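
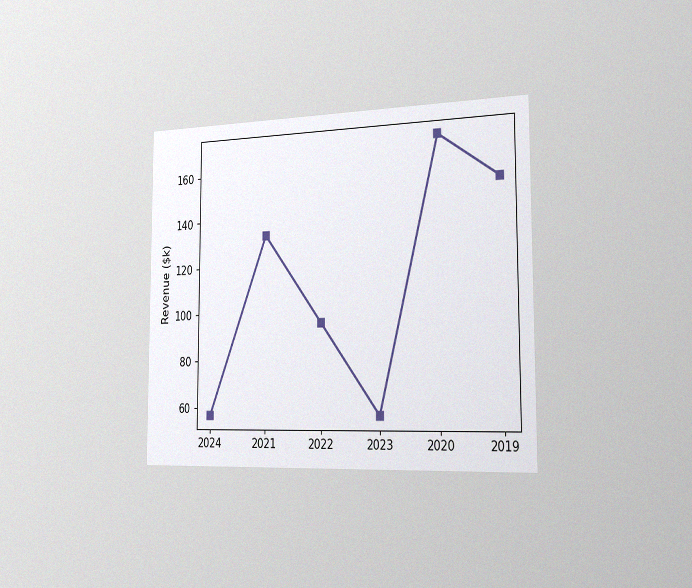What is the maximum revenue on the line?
$171k

The chart is viewed slightly from the right, with some photo noise. The highest point is at 2020, and reading across to the y-axis gives $171k.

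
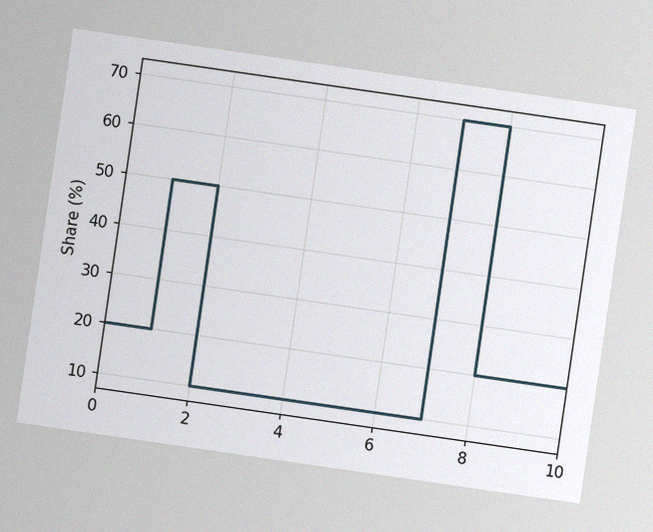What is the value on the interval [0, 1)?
The chart is tilted about 8° clockwise, with some photo noise. On [0, 1) the step sits at 20%.

20%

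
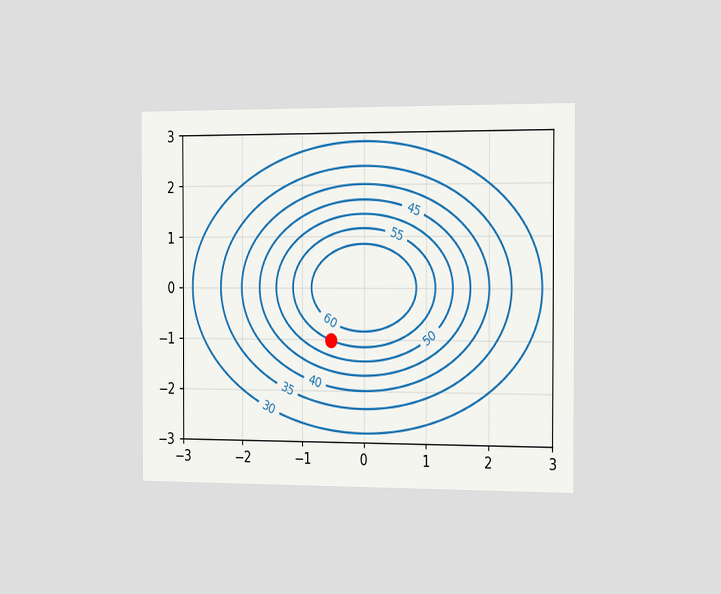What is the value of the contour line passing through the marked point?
55

The chart is viewed slightly from the right. The marked point sits on the contour labelled 55.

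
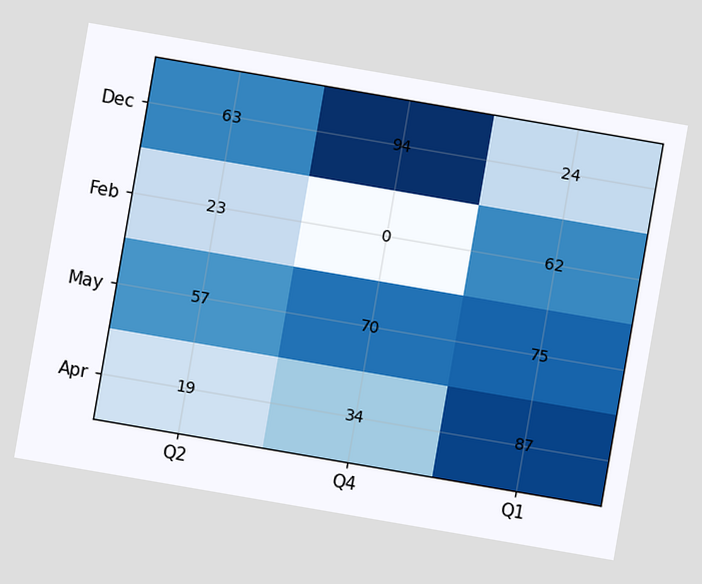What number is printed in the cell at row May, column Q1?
The chart is tilted about 10° clockwise. The (May, Q1) cell reads 75.

75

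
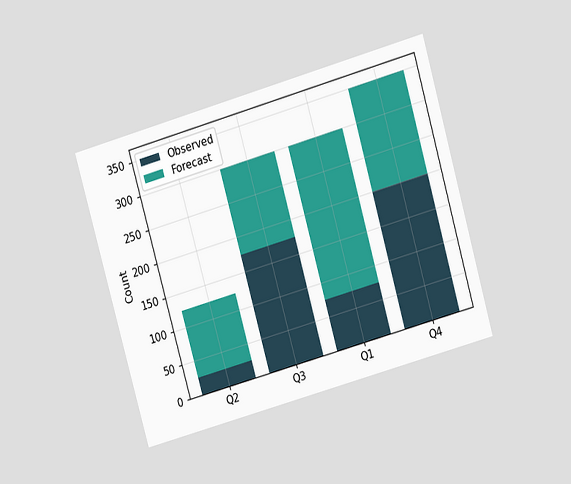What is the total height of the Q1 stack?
300

The chart is tilted about 16° counter-clockwise and viewed at a slight angle. The Q1 stack's top reaches 300 on the y-axis.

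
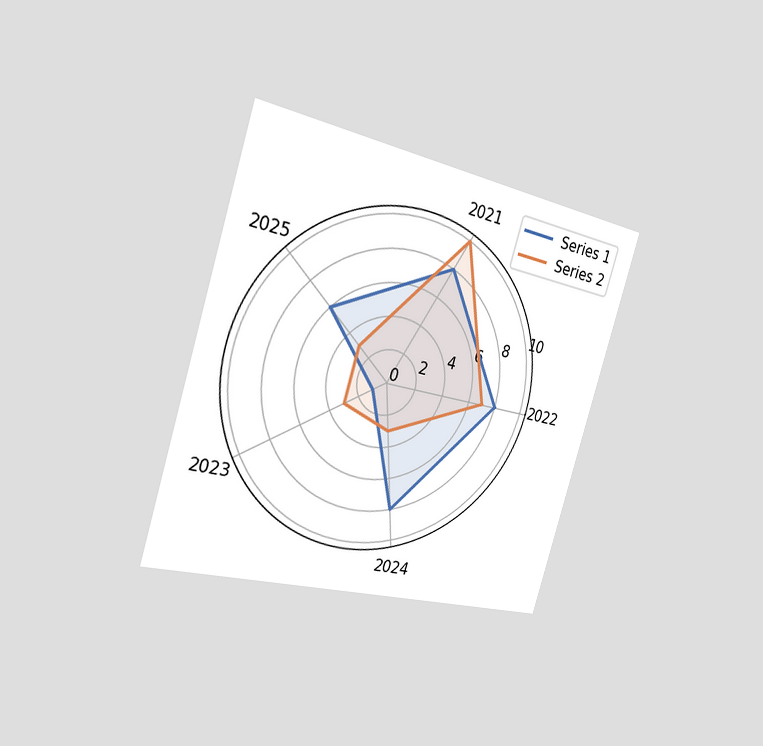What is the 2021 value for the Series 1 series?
8

The chart is tilted about 17° clockwise and viewed slightly from the left. On the 2021 axis, Series 1 reaches 8.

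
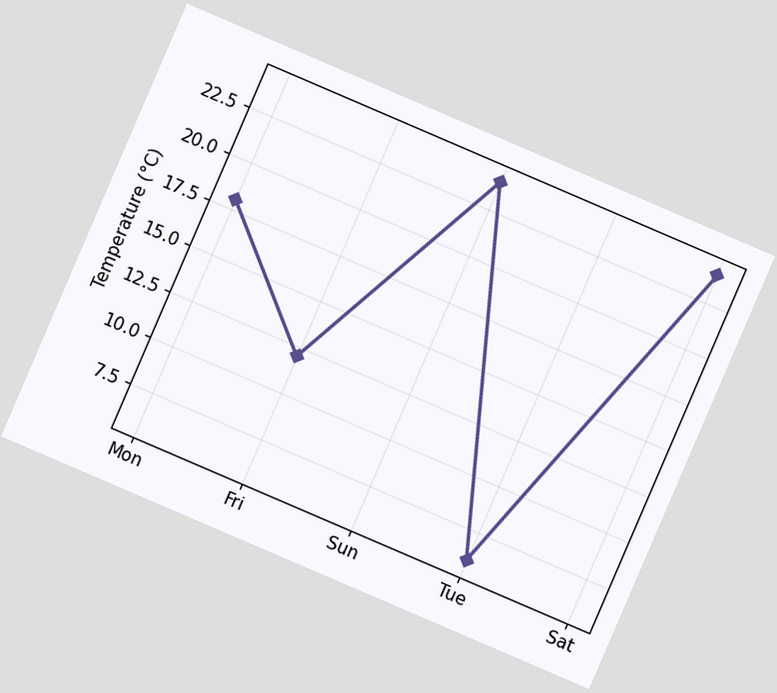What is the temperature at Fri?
The chart is tilted about 23° clockwise. At Fri, the line is at 12°C.

12°C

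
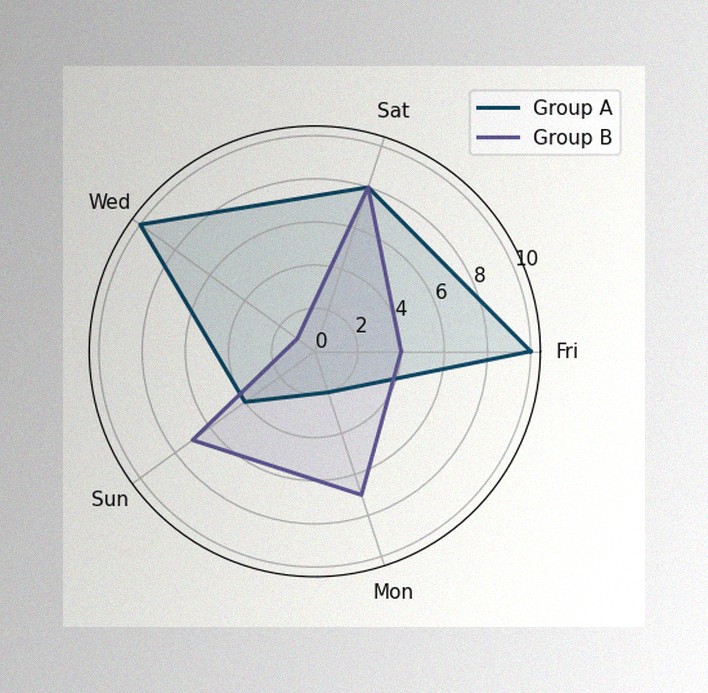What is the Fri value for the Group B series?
4

The image has some photo noise and uneven lighting. On the Fri axis, Group B reaches 4.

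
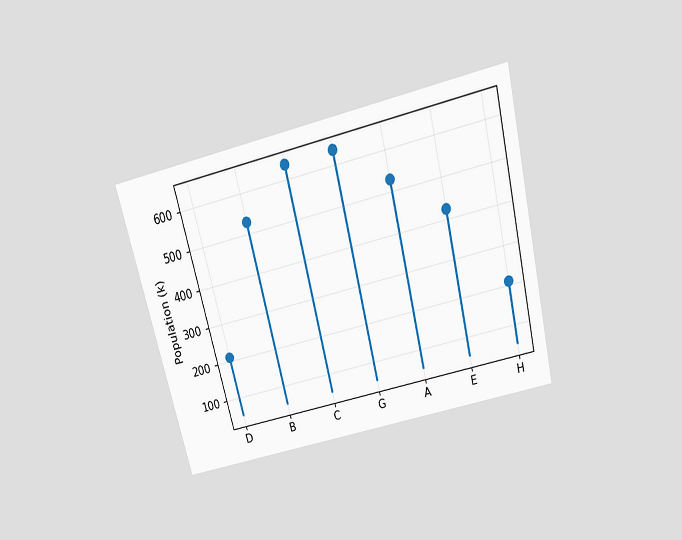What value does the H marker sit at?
The chart is tilted about 14° counter-clockwise and viewed slightly from above. The H marker sits at 212k.

212k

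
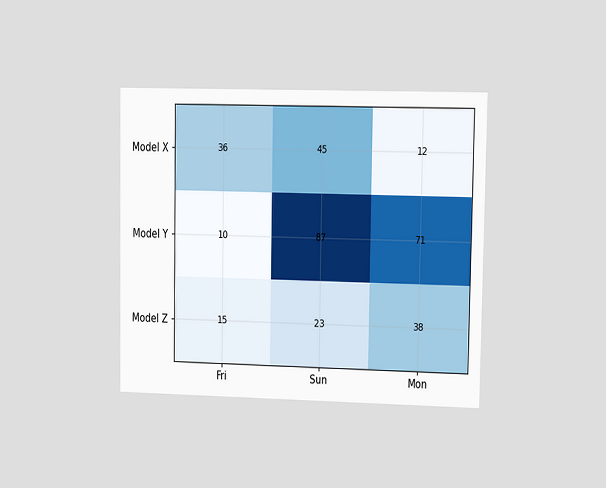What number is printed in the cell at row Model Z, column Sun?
The chart is viewed at a slight angle. The (Model Z, Sun) cell reads 23.

23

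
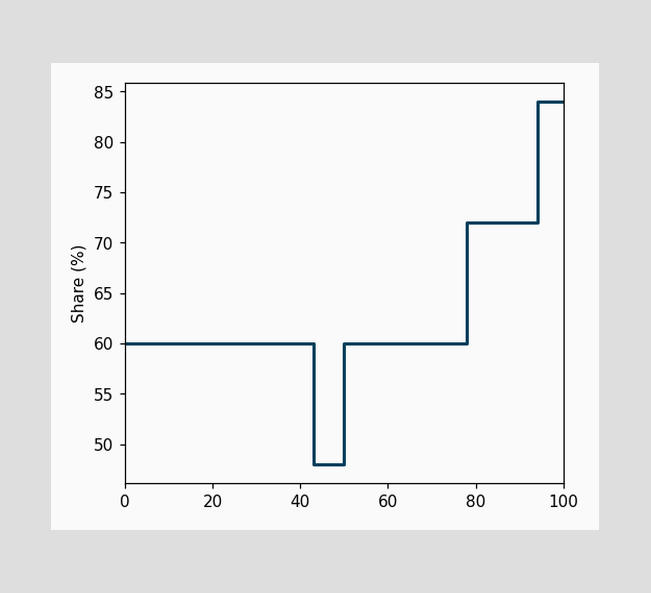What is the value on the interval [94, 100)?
84%

On [94, 100) the step sits at 84%.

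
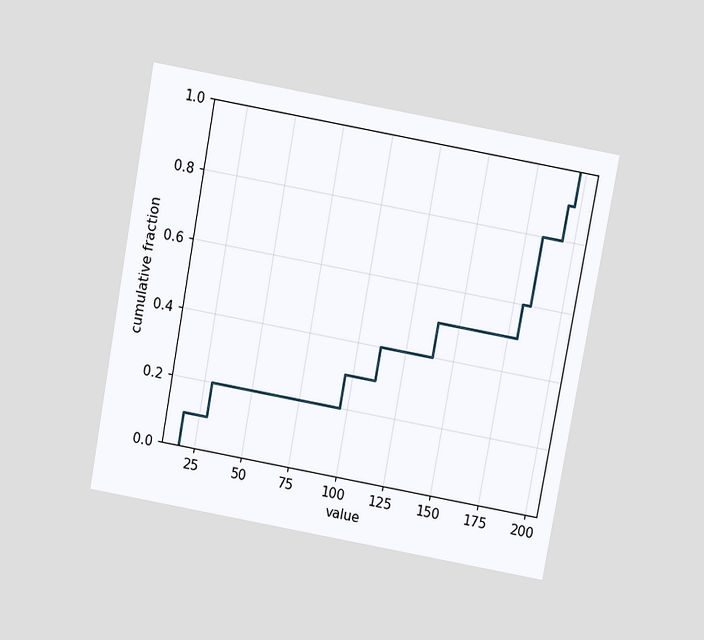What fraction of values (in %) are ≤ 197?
100%

The chart is tilted about 10° clockwise and viewed slightly from above. At x=197 the ECDF step is at 100%.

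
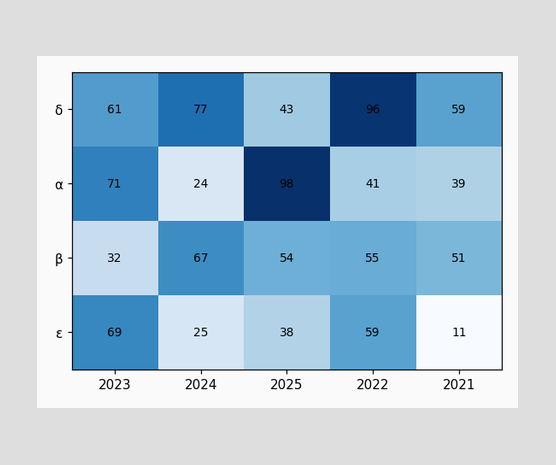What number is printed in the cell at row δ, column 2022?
96

The (δ, 2022) cell reads 96.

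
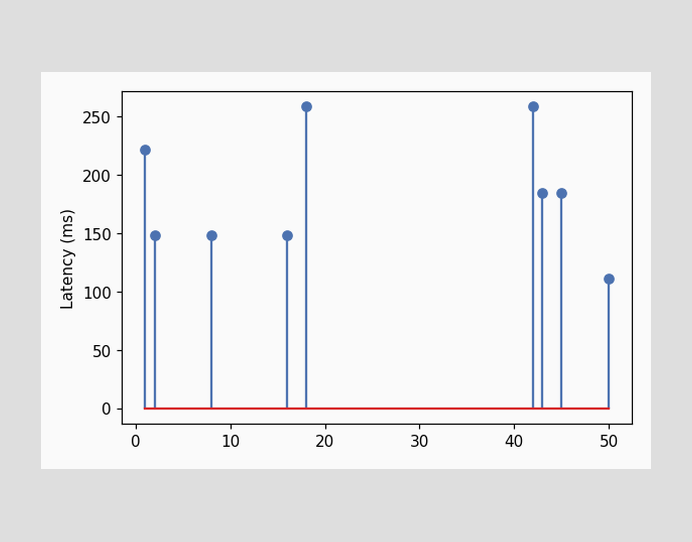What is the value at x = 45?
The stem at x=45 reaches 185ms.

185ms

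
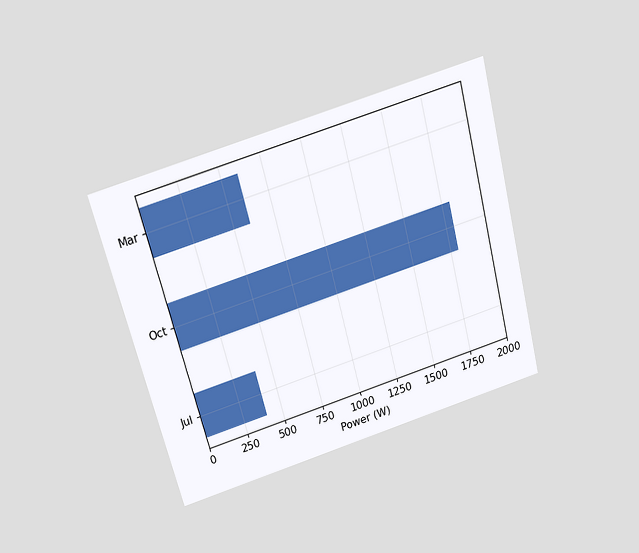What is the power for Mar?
The chart is tilted about 15° counter-clockwise and viewed slightly from above. Reading along the chart's x-axis, the Mar bar reaches 600W.

600W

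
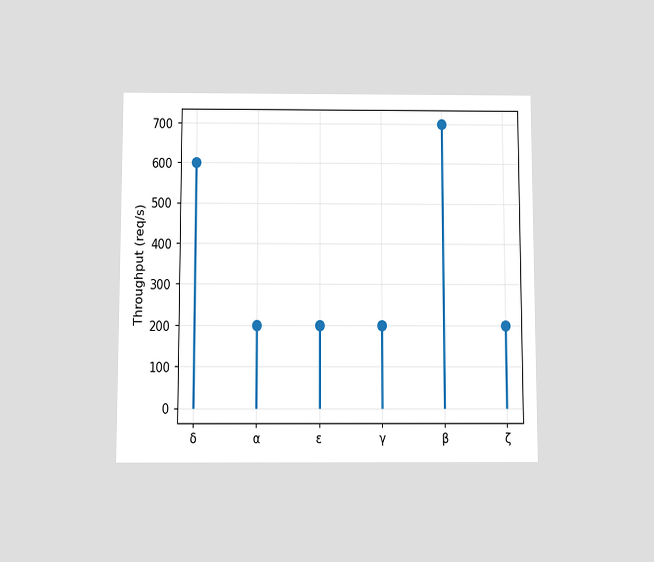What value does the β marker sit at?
The chart is viewed slightly from below. The β marker sits at 700req/s.

700req/s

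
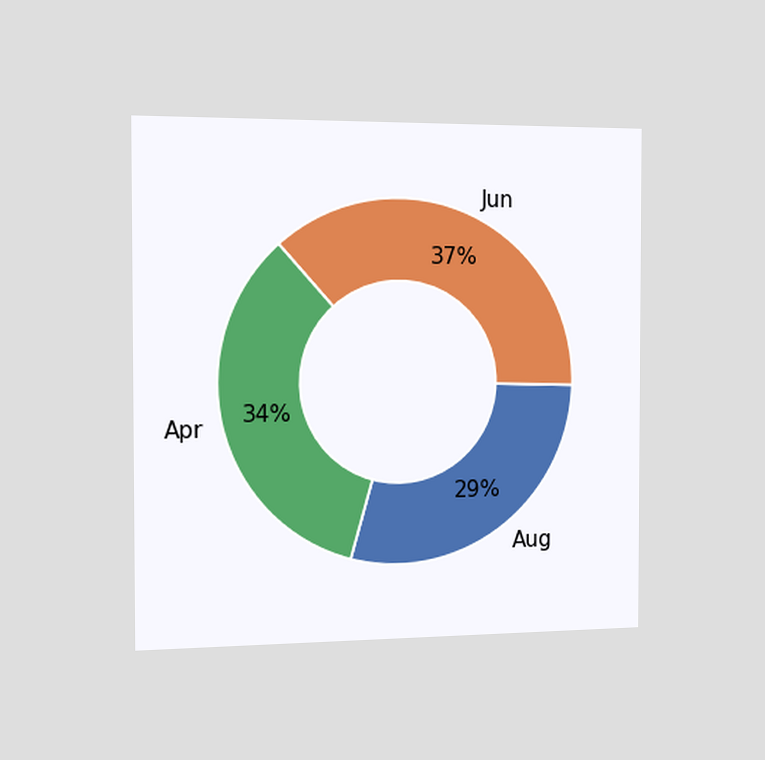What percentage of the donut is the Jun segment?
The chart is viewed slightly from the left. The Jun segment takes up 37% of the ring.

37%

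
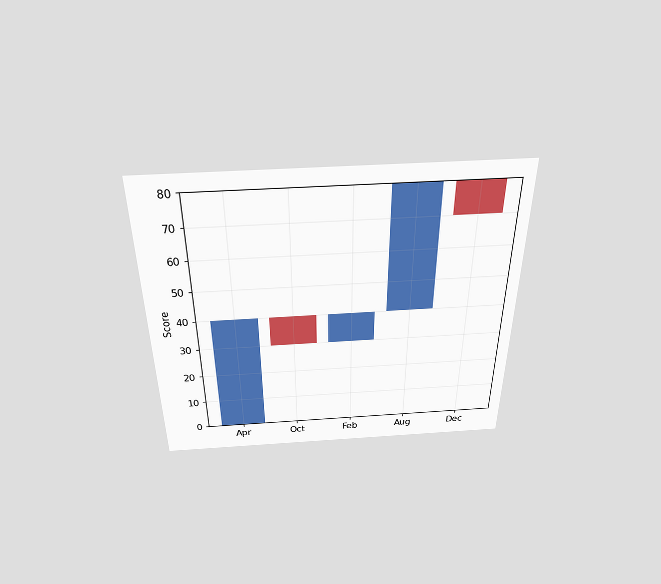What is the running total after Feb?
40

The chart is viewed slightly from above. After Feb the running total reaches 40.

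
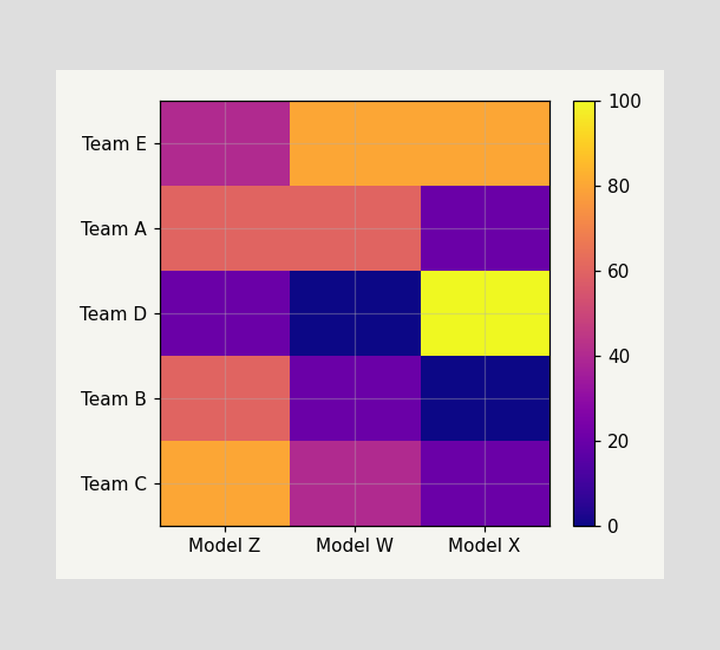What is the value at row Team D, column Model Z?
Matching cell (Team D, Model Z) against the colorbar gives 20.

20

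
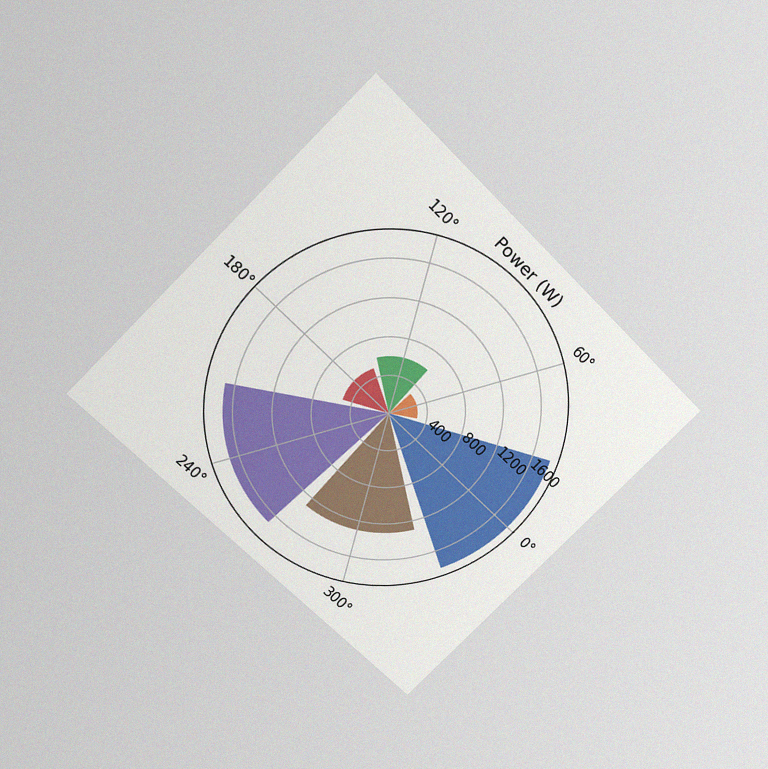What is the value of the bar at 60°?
300W

The chart is tilted about 45° clockwise and viewed slightly from above, with some photo noise. The bar at 60° reaches 300W on the radial axis.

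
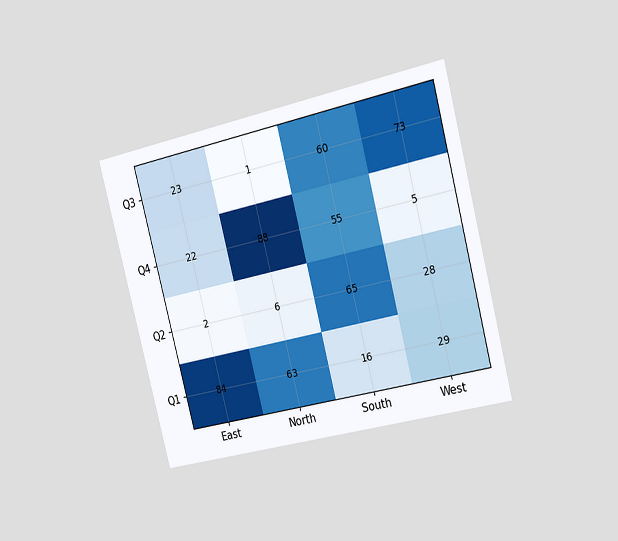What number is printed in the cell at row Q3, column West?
The chart is tilted about 14° counter-clockwise and viewed slightly from the right. The (Q3, West) cell reads 73.

73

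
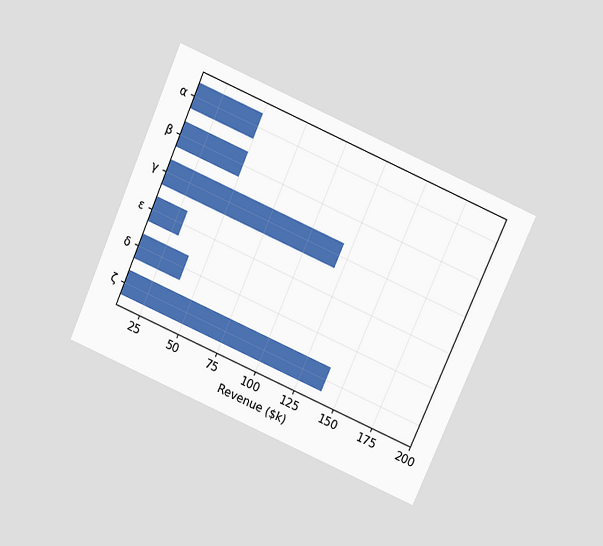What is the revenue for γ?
$120k

The chart is tilted about 24° clockwise and viewed at a slight angle. Reading along the chart's x-axis, the γ bar reaches $120k.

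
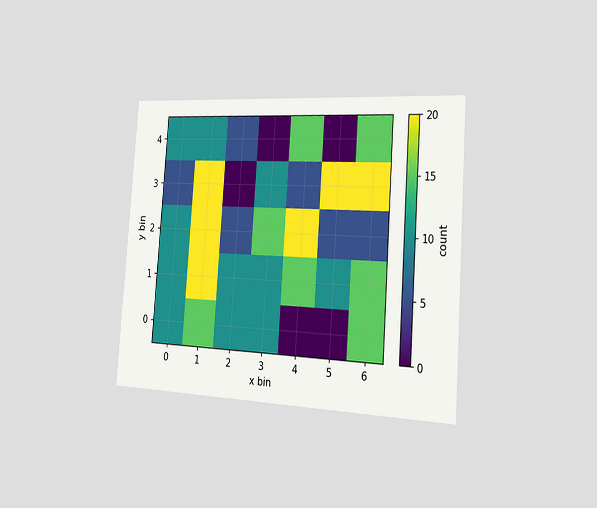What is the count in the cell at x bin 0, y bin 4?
The chart is tilted about 4° clockwise and viewed slightly from the right. Matching the cell (0, 4) against the colorbar gives 10.

10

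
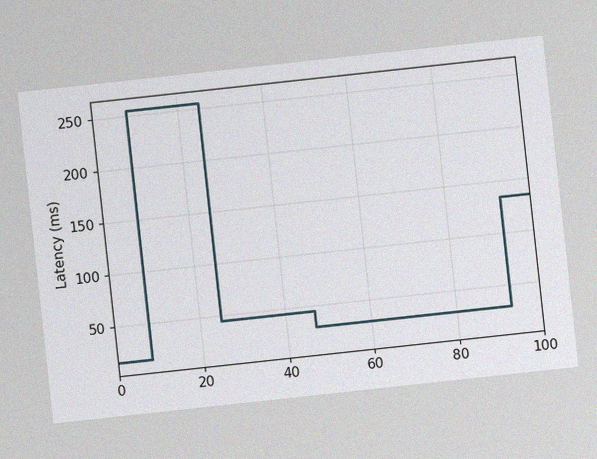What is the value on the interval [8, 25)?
255ms

The chart is tilted about 6° counter-clockwise, with some photo noise. On [8, 25) the step sits at 255ms.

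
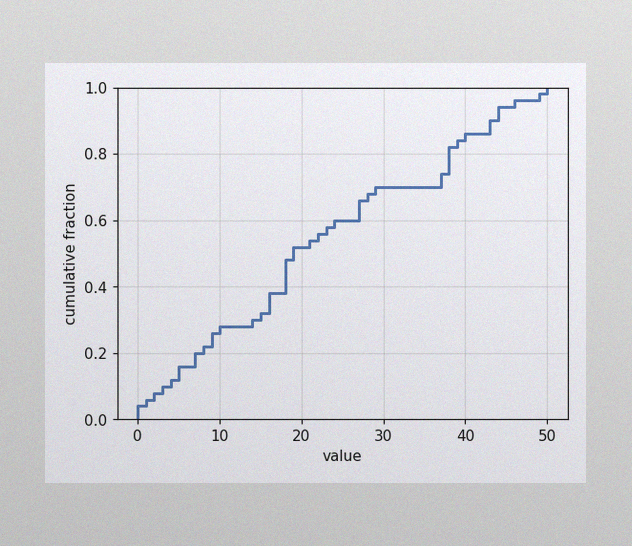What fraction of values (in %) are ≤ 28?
The image has some photo noise and uneven lighting. At x=28 the ECDF step is at 68%.

68%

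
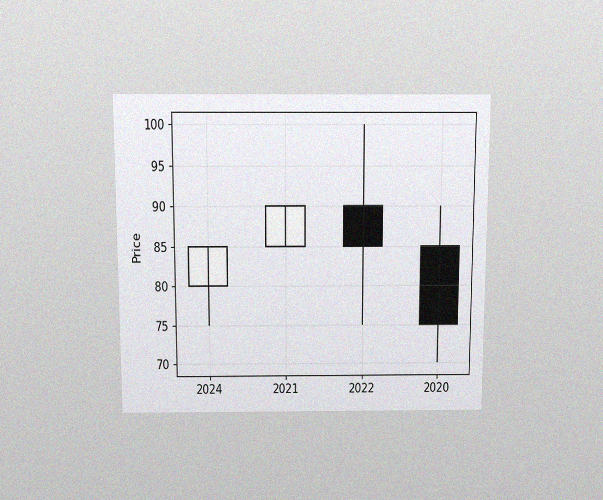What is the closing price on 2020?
The chart is viewed slightly from above, with some photo noise. The 2020 candle closes at 75.

75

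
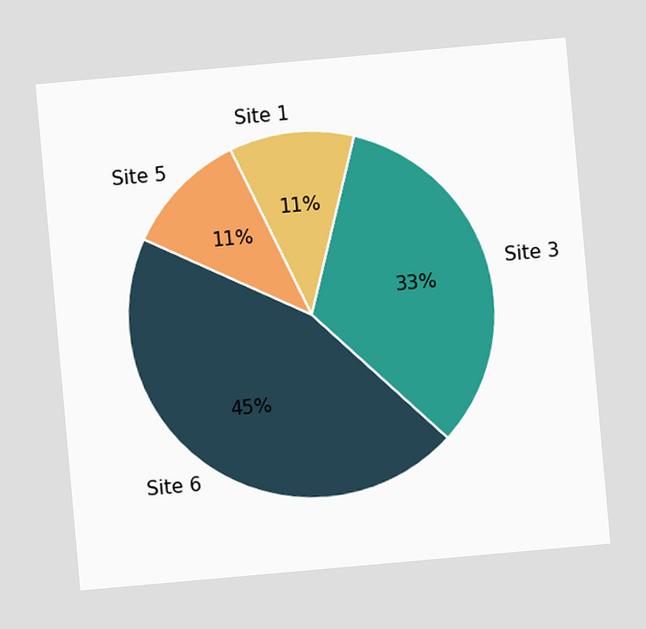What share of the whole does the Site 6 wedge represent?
The chart is tilted about 5° counter-clockwise. The Site 6 slice takes up 45% of the pie.

45%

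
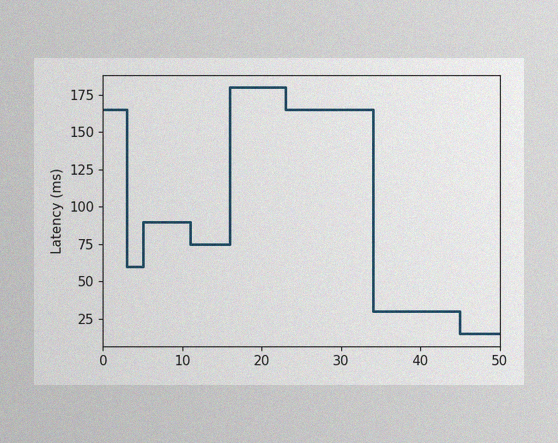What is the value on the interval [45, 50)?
The image has some photo noise and uneven lighting. On [45, 50) the step sits at 15ms.

15ms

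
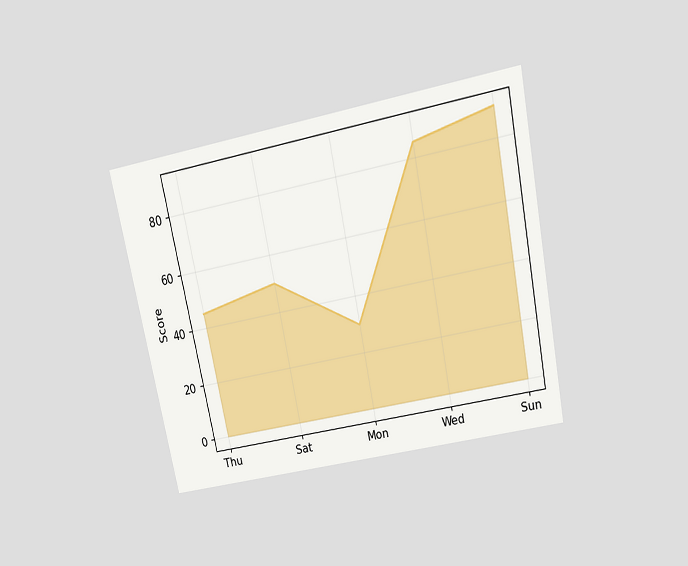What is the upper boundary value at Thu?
45

The chart is tilted about 11° counter-clockwise and viewed slightly from above. At Thu the upper boundary is at 45.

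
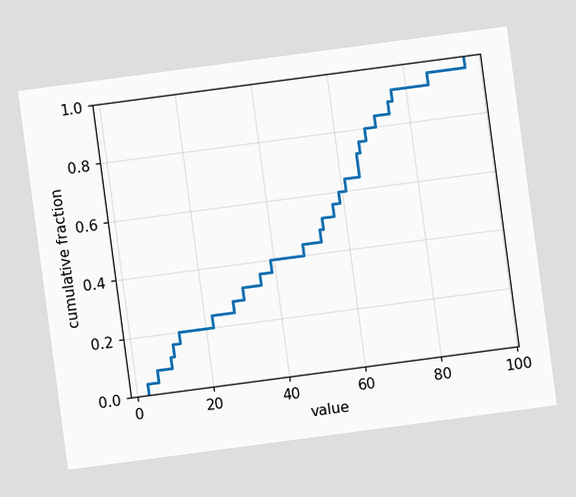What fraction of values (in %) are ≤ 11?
16%

The chart is tilted about 8° counter-clockwise. At x=11 the ECDF step is at 16%.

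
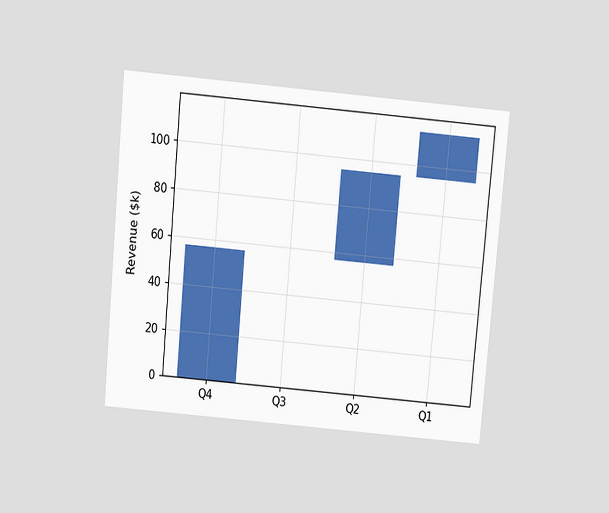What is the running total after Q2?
The chart is tilted about 5° clockwise and viewed slightly from above. After Q2 the running total reaches $95k.

$95k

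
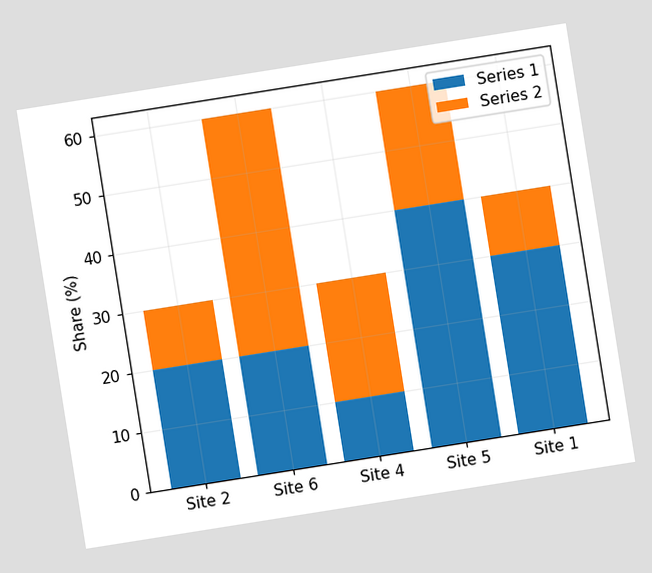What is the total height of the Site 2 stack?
30%

The chart is tilted about 9° counter-clockwise. The Site 2 stack's top reaches 30% on the y-axis.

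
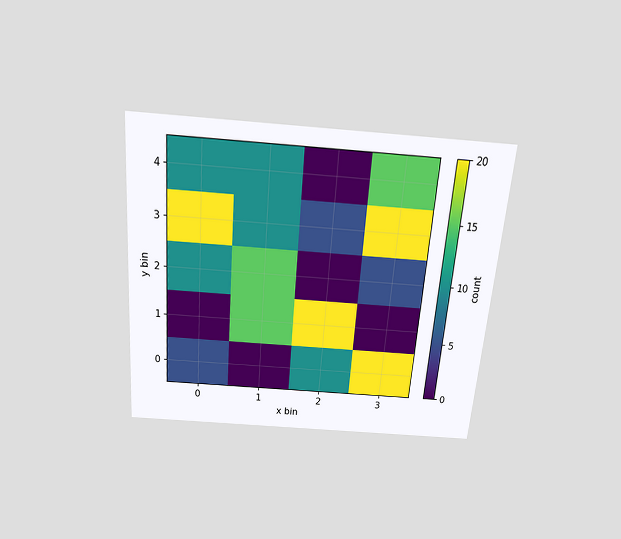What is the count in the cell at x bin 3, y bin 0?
20

The chart is tilted about 5° clockwise and viewed slightly from above. Matching the cell (3, 0) against the colorbar gives 20.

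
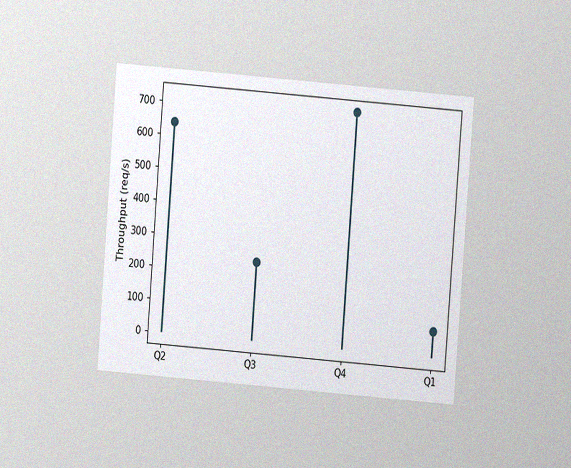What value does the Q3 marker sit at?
The chart is tilted about 5° clockwise and viewed at a slight angle, with some photo noise. The Q3 marker sits at 240req/s.

240req/s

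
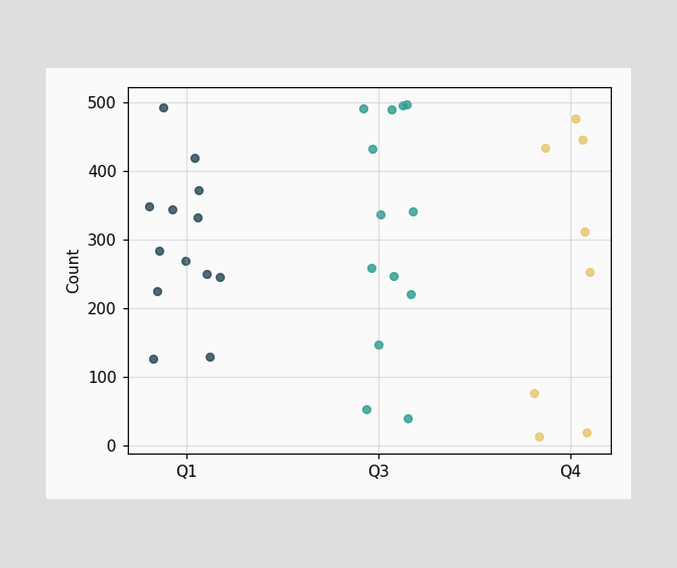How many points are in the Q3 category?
Counting the markers in the Q3 column gives 13.

13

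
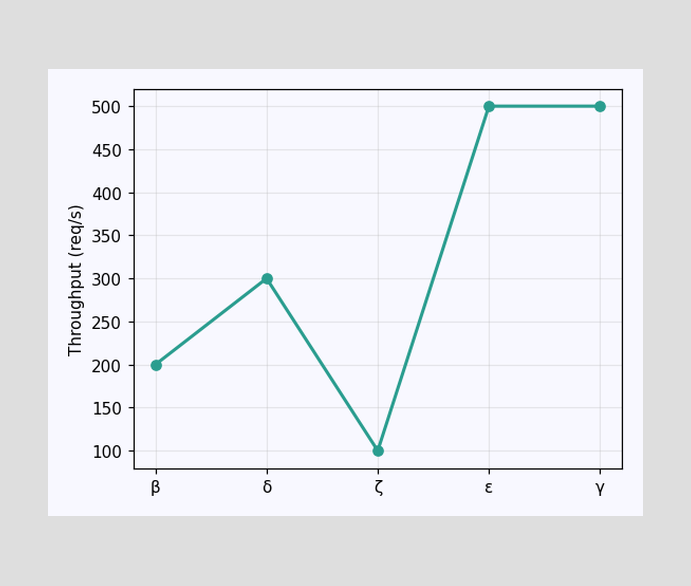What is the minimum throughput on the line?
100req/s

The lowest point is at ζ, and reading across to the y-axis gives 100req/s.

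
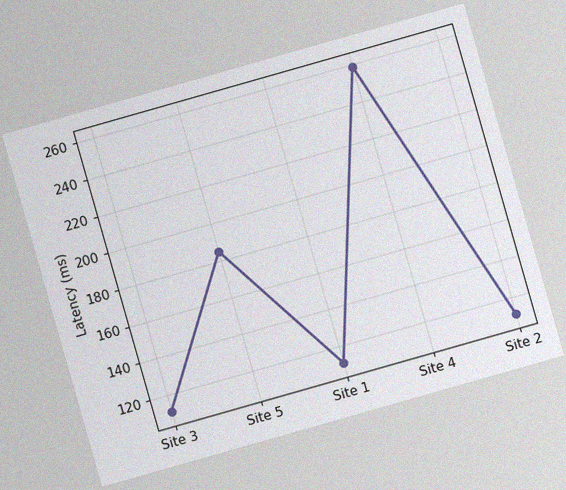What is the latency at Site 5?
185ms

The chart is tilted about 16° counter-clockwise, with some photo noise. At Site 5, the line is at 185ms.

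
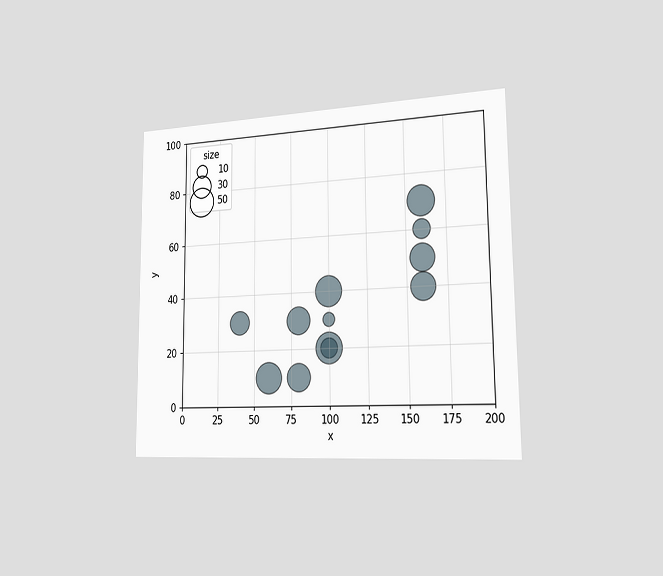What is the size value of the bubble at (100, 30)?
10

The chart is viewed slightly from the right. Matching the bubble at (100, 30) against the size legend gives 10.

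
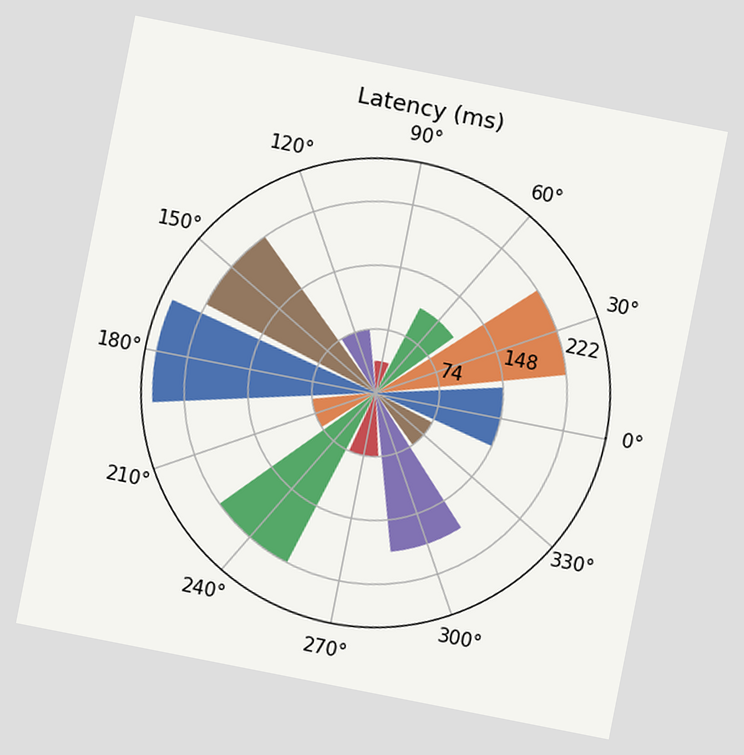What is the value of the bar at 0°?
148ms

The chart is tilted about 11° clockwise. The bar at 0° reaches 148ms on the radial axis.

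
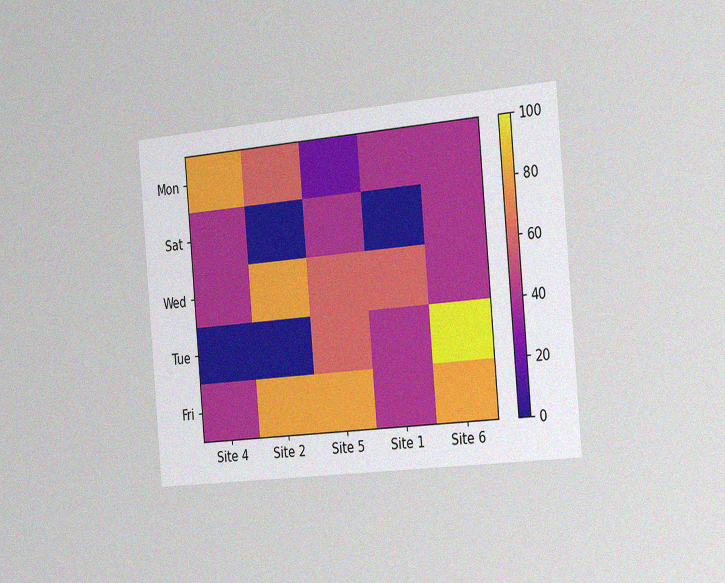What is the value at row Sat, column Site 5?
40

The chart is tilted about 5° counter-clockwise and viewed slightly from the right, with some photo noise. Matching cell (Sat, Site 5) against the colorbar gives 40.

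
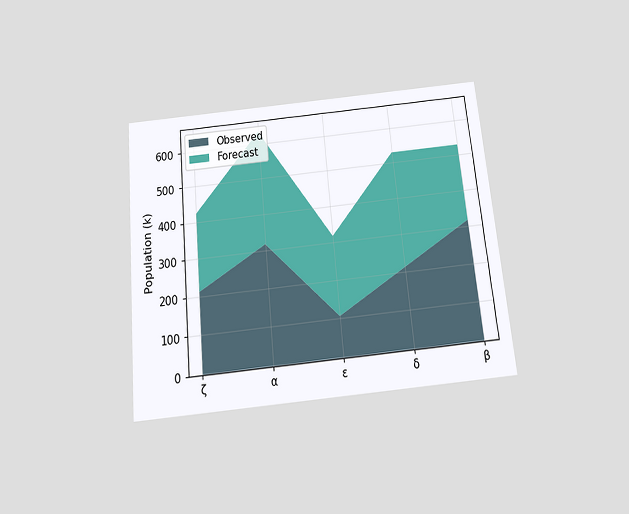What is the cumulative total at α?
636k

The chart is tilted about 5° counter-clockwise and viewed slightly from below. The stacked total at α reaches 636k.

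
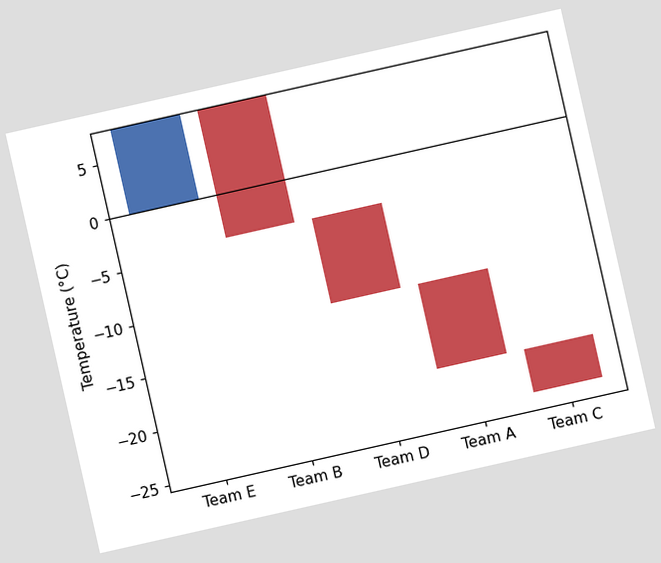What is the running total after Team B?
-4°C

The chart is tilted about 13° counter-clockwise. After Team B the running total reaches -4°C.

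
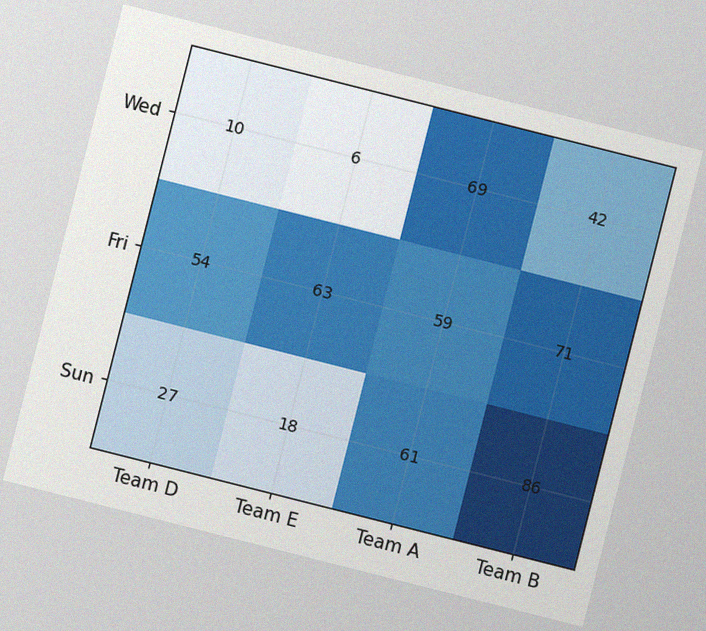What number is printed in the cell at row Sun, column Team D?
27

The chart is tilted about 14° clockwise, with some photo noise. The (Sun, Team D) cell reads 27.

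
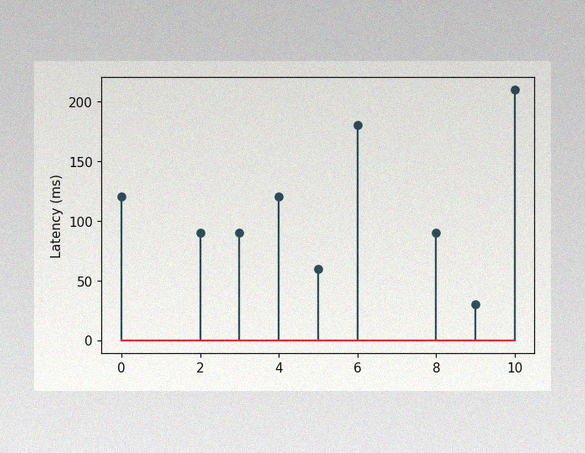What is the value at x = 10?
The image has some photo noise and uneven lighting. The stem at x=10 reaches 210ms.

210ms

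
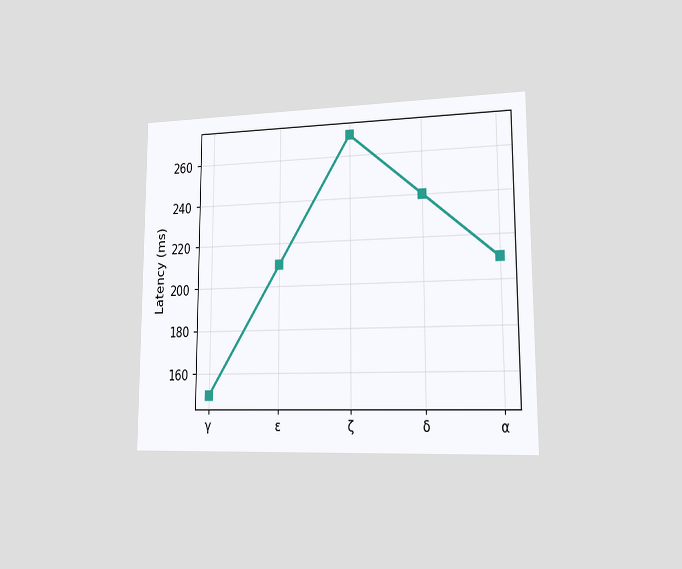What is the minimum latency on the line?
150ms

The chart is viewed slightly from the right. The lowest point is at γ, and reading across to the y-axis gives 150ms.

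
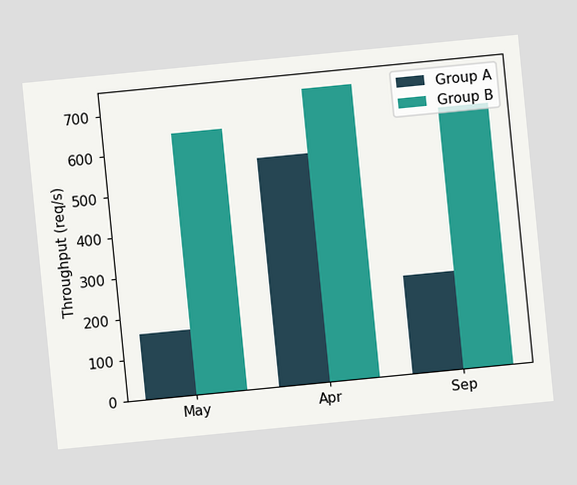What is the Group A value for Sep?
The chart is tilted about 6° counter-clockwise. The Group A bar at Sep reaches 240req/s on the y-axis.

240req/s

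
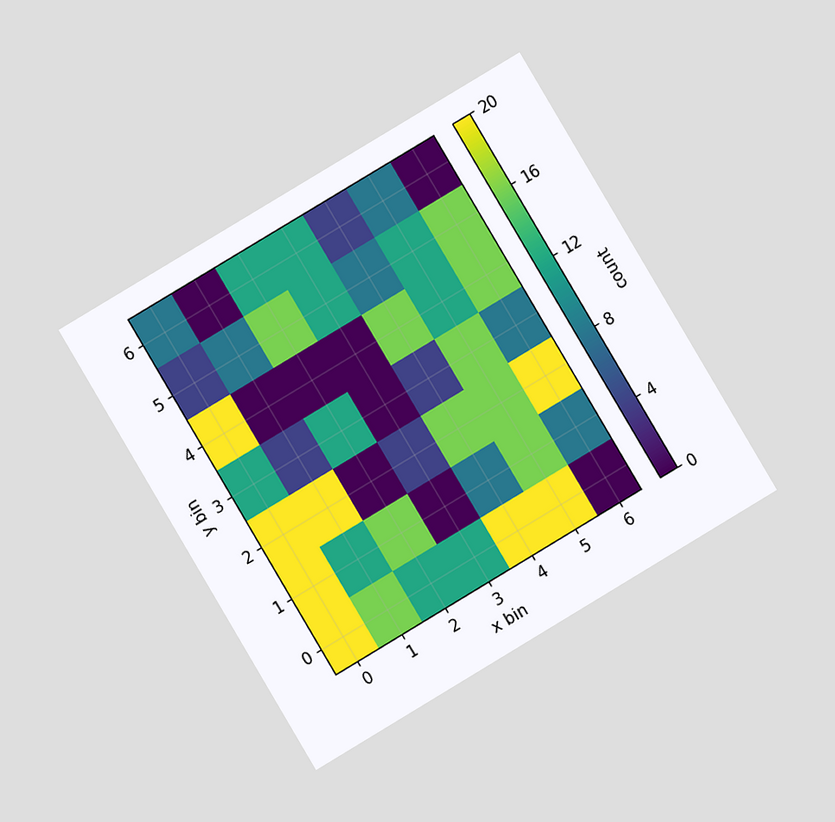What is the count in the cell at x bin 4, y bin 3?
4

The chart is tilted about 31° counter-clockwise and viewed at a slight angle. Matching the cell (4, 3) against the colorbar gives 4.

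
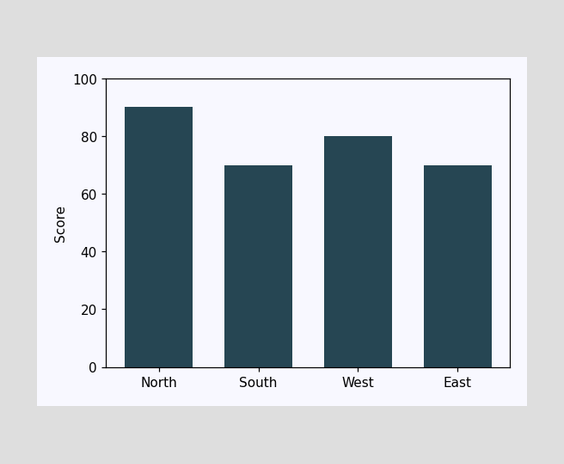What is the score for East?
70

Reading along the chart's y-axis, the East bar reaches 70.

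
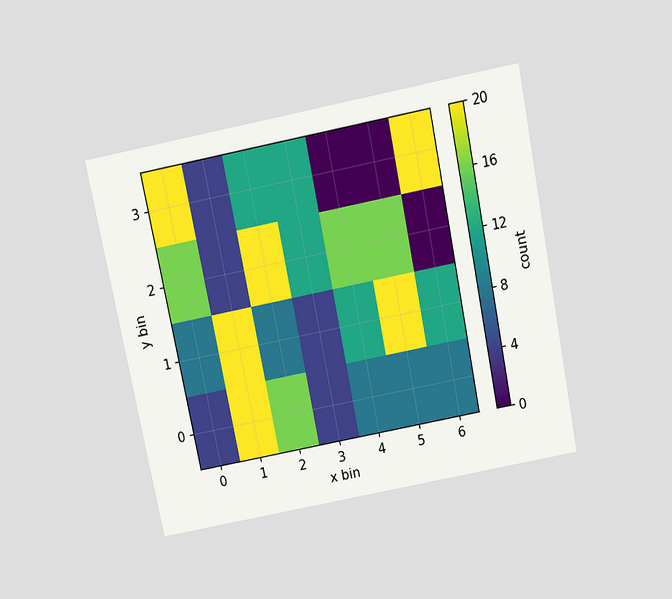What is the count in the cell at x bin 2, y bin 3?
The chart is tilted about 11° counter-clockwise and viewed slightly from above. Matching the cell (2, 3) against the colorbar gives 12.

12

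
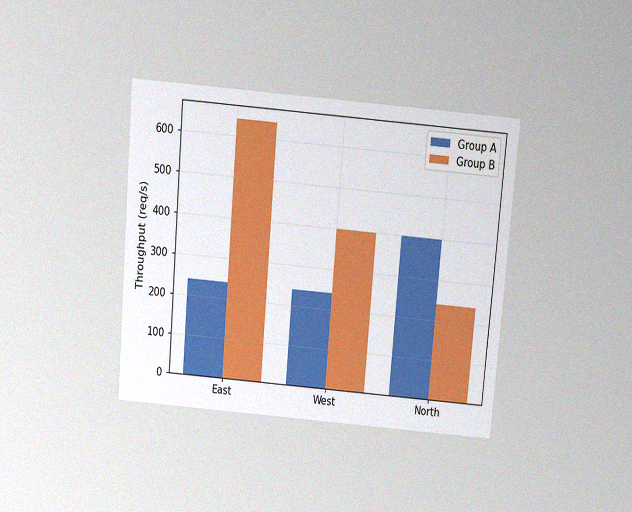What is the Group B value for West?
The chart is tilted about 5° clockwise and viewed slightly from above, with some photo noise. The Group B bar at West reaches 400req/s on the y-axis.

400req/s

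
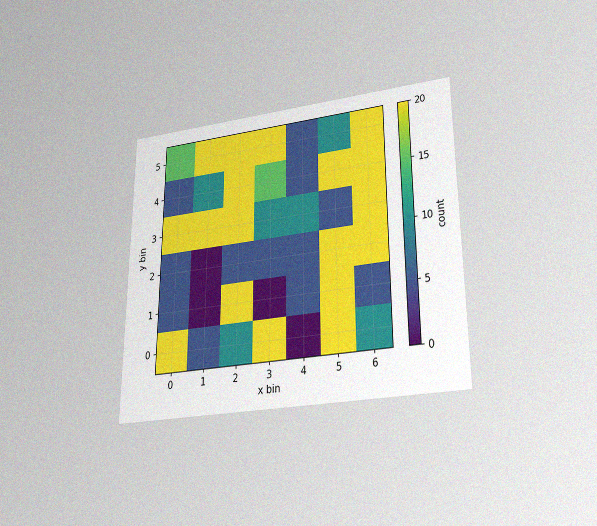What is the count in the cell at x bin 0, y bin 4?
The chart is viewed slightly from below, with some photo noise. Matching the cell (0, 4) against the colorbar gives 5.

5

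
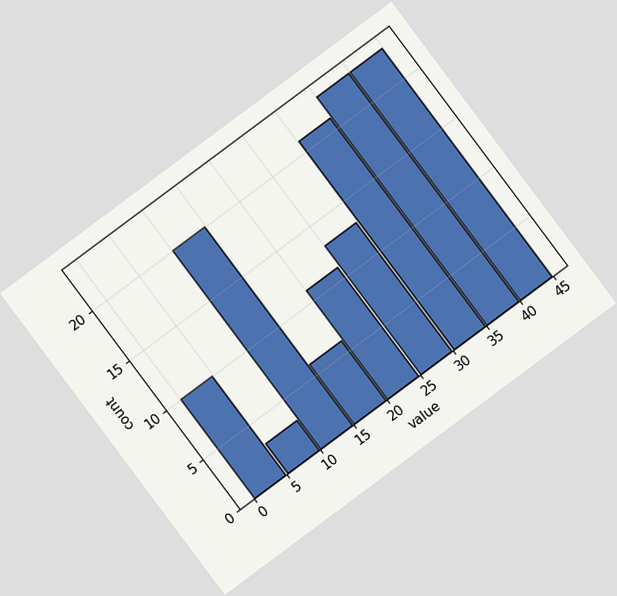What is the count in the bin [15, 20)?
The chart is tilted about 37° counter-clockwise. The [15, 20) bin has height 6.

6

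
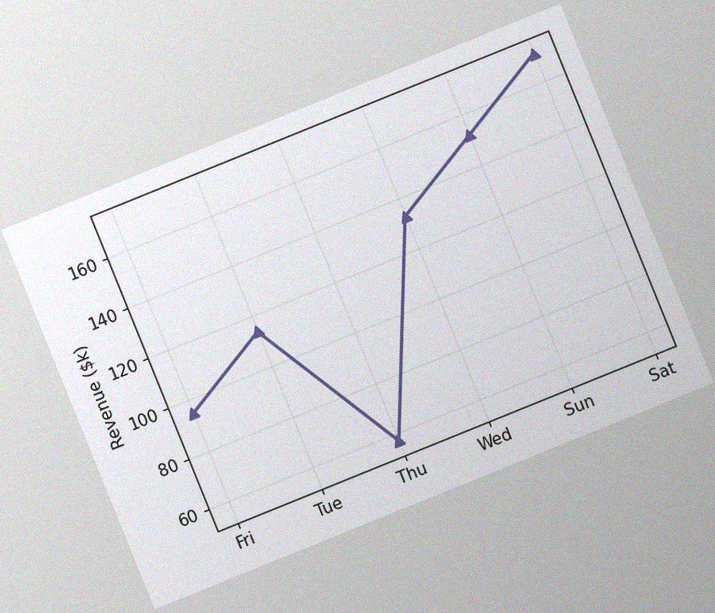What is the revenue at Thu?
$57k

The chart is tilted about 22° counter-clockwise, with some photo noise. At Thu, the line is at $57k.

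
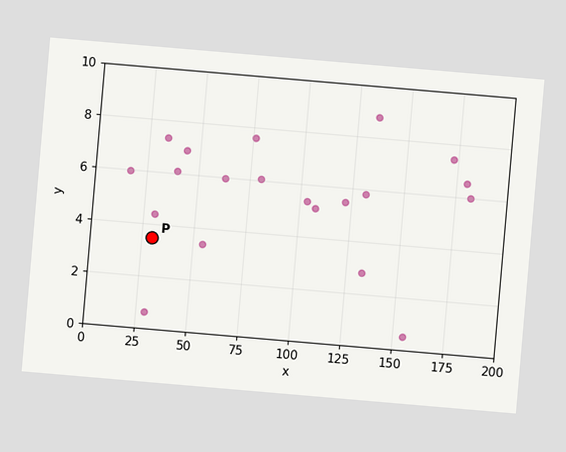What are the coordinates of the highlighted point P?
(30, 3.5)

The chart is tilted about 5° clockwise. Following the gridlines from P to each axis, P sits at (30, 3.5).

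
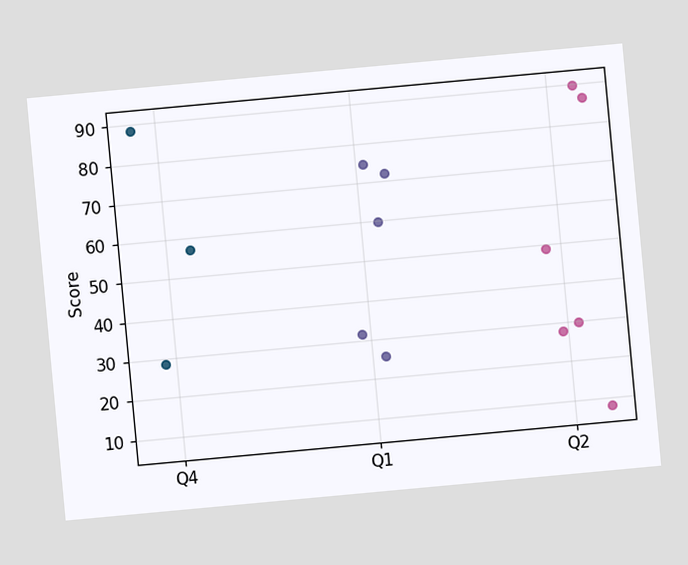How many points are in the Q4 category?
3

The chart is tilted about 5° counter-clockwise. Counting the markers in the Q4 column gives 3.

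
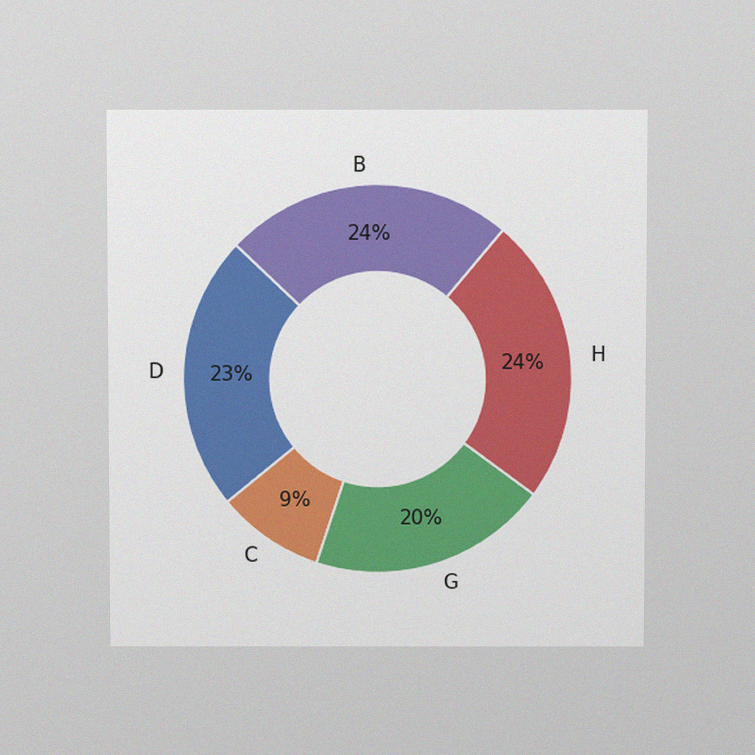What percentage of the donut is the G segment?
The chart is viewed slightly from above, with some photo noise. The G segment takes up 20% of the ring.

20%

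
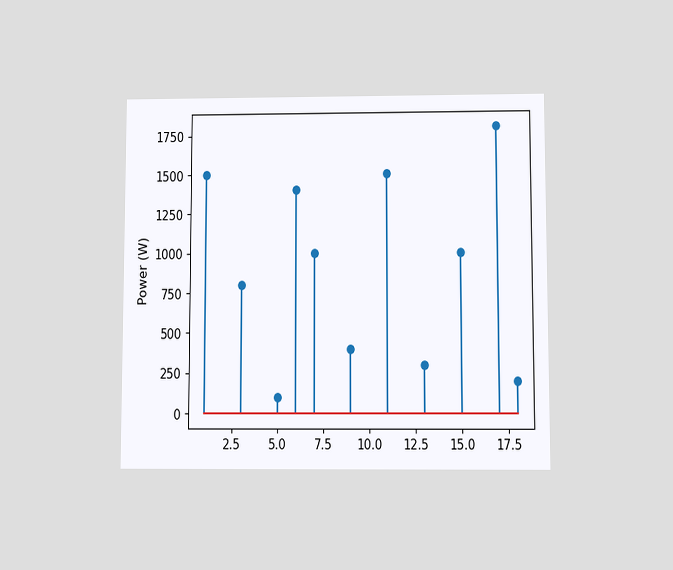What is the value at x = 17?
The chart is viewed slightly from below. The stem at x=17 reaches 1800W.

1800W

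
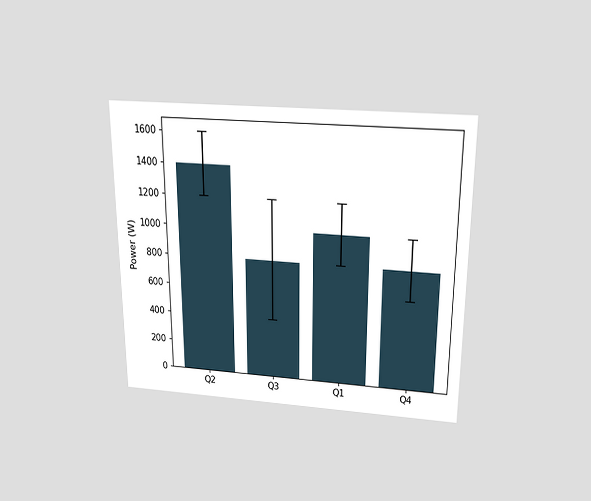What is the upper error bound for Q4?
The chart is viewed slightly from above. The Q4 bar's upper whisker reaches 1000W.

1000W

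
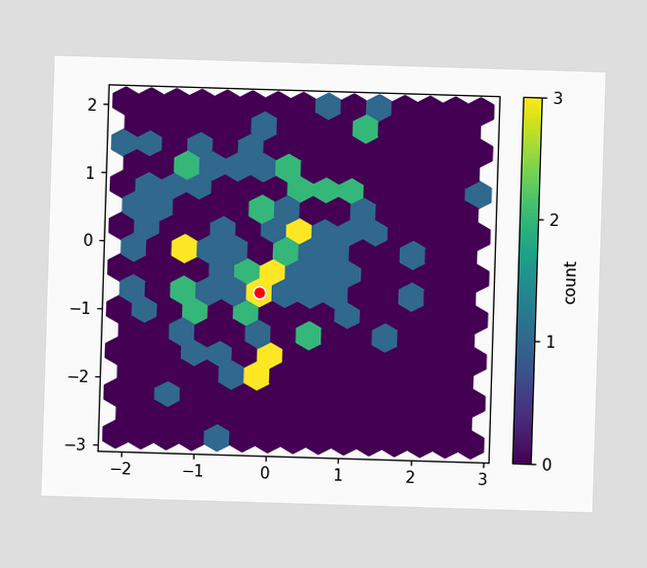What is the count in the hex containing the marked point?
3

The marked hex reads 3 on the colorbar.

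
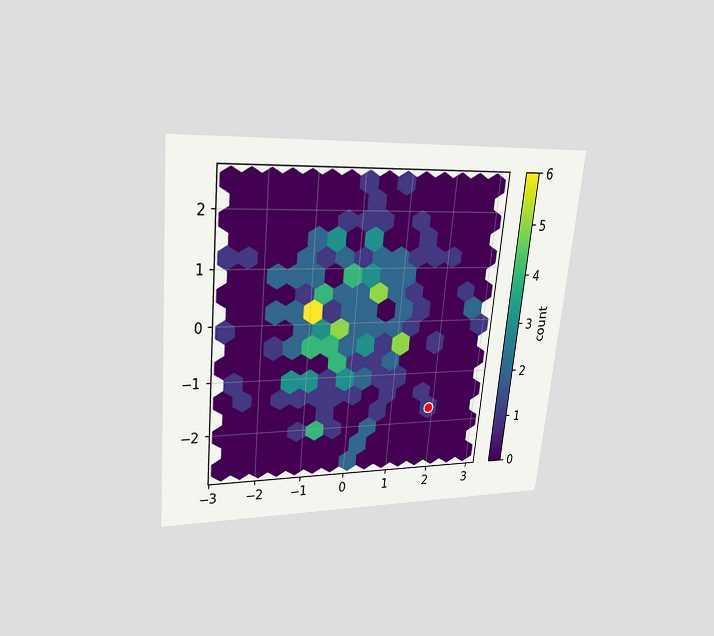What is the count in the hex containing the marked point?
The chart is tilted about 6° clockwise and viewed at a slight angle. The marked hex reads 1 on the colorbar.

1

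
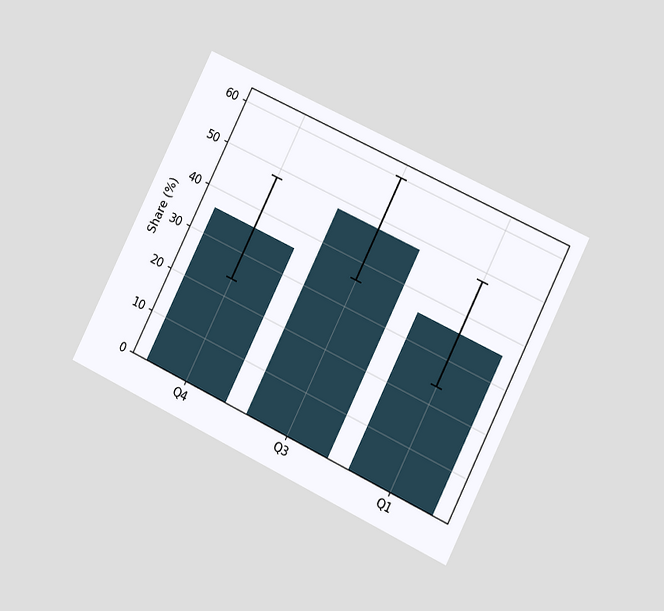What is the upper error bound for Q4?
The chart is tilted about 26° clockwise and viewed at a slight angle. The Q4 bar's upper whisker reaches 48%.

48%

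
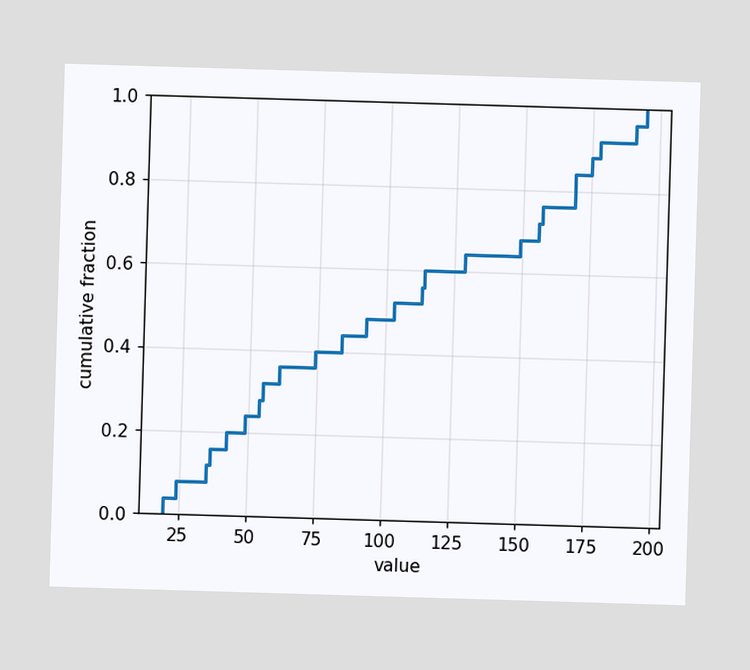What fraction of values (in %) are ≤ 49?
At x=49 the ECDF step is at 24%.

24%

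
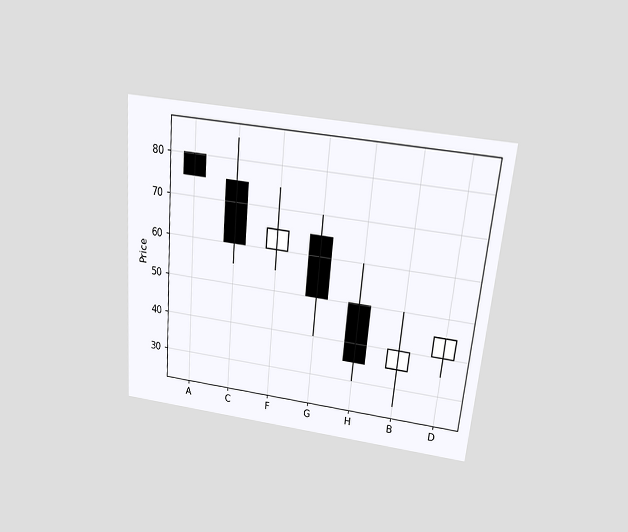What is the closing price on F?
65

The chart is tilted about 5° clockwise and viewed slightly from above. The F candle closes at 65.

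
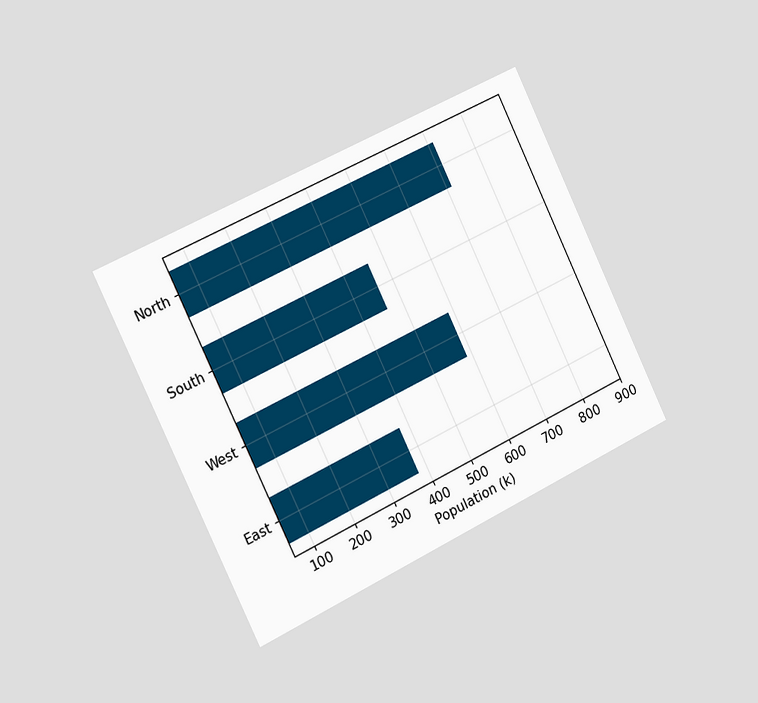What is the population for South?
The chart is tilted about 26° counter-clockwise and viewed slightly from the left. Reading along the chart's x-axis, the South bar reaches 462k.

462k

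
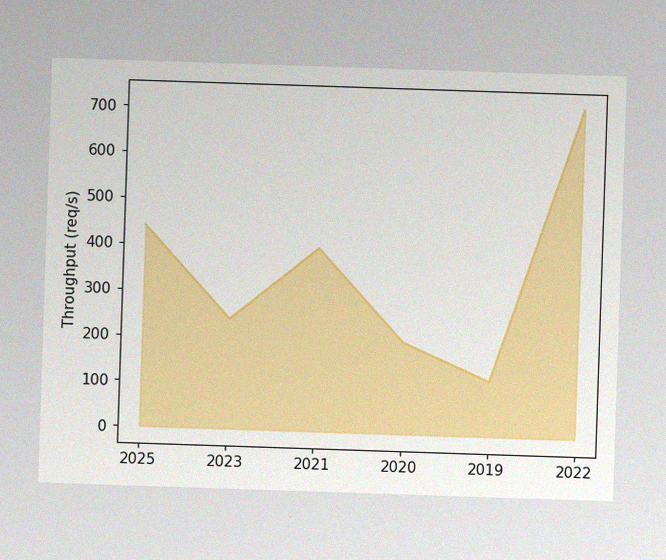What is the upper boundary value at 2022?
The image has some photo noise and uneven lighting. At 2022 the upper boundary is at 720req/s.

720req/s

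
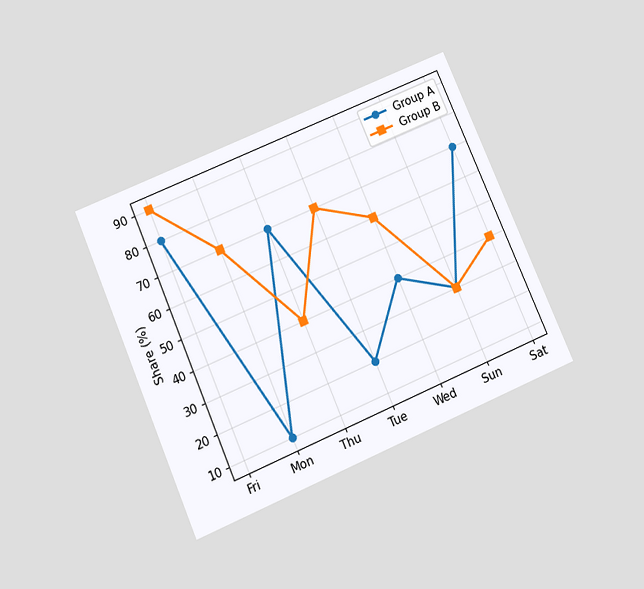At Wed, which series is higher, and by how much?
Group B, by 20%

The chart is tilted about 23° counter-clockwise and viewed slightly from below. At Wed, Group B sits above the other line by 20%.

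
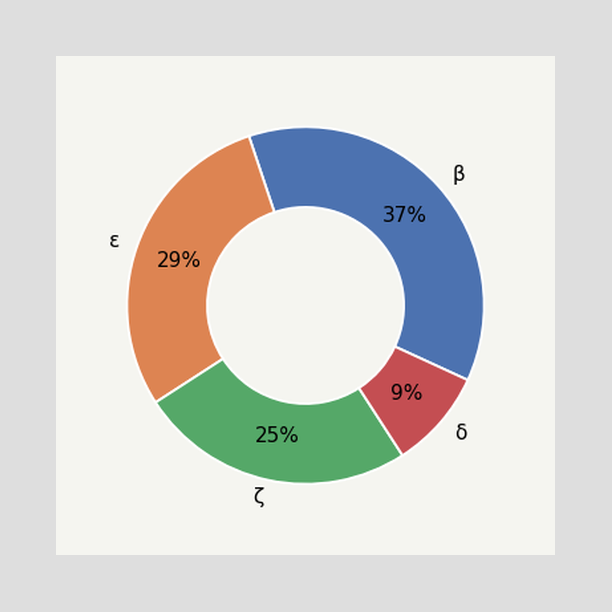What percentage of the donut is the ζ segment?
The ζ segment takes up 25% of the ring.

25%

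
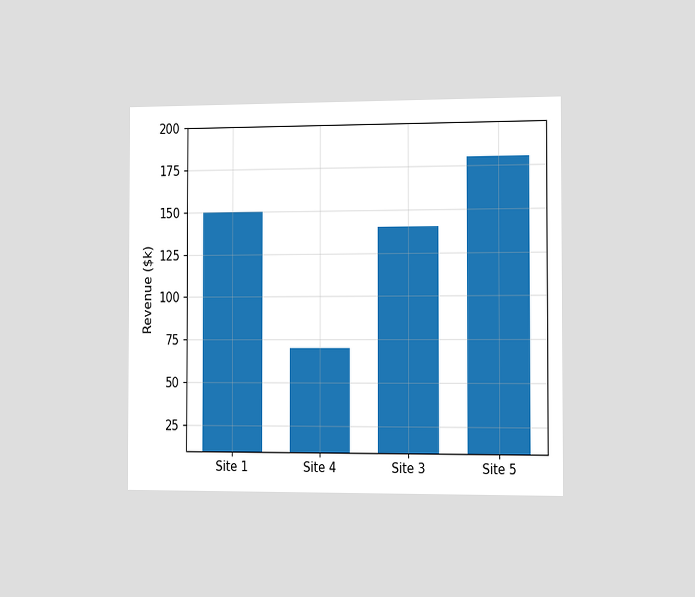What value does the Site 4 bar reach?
$70k

The chart is viewed slightly from the right. Reading along the chart's y-axis, the Site 4 bar reaches $70k.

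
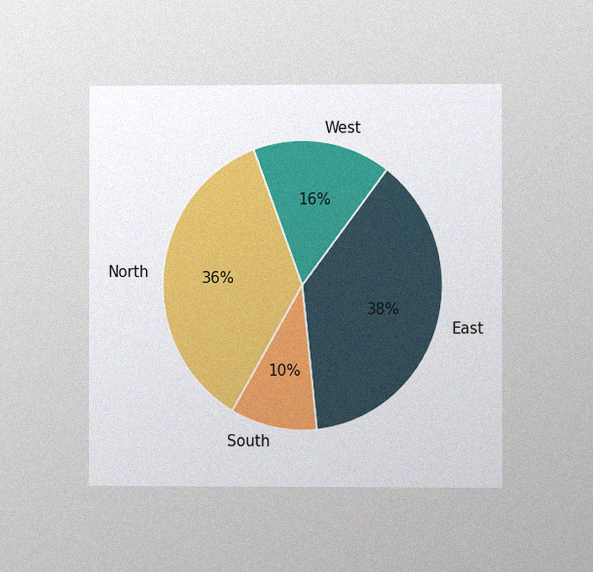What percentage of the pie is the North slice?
36%

The chart is viewed at a slight angle, with some photo noise. The North slice takes up 36% of the pie.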